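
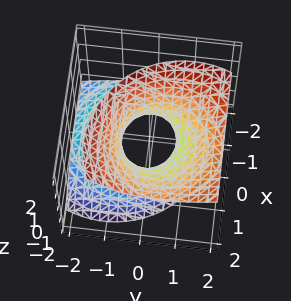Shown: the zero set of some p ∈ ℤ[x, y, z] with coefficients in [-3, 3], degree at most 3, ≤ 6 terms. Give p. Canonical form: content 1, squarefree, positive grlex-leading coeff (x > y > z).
Degree: the shape is more complex than any degree-1 surface, so deg p = 2.
From the axis intercepts and sections: the surface avoids every integer z-axis point in the box.
Putting this together gives p.

3*x^2 - 3*x*z + 3*y^2 - 3*y*z - 3*z^2 - 2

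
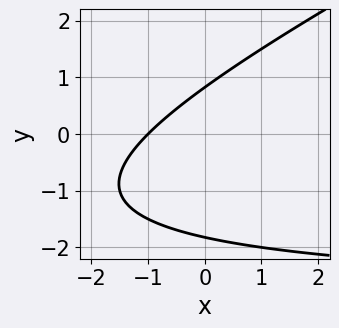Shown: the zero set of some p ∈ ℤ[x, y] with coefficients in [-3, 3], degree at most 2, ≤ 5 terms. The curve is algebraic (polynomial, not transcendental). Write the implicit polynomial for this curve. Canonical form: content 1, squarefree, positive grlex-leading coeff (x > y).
1. Degree: a generic line meets the curve in up to 2 points, so deg p = 2.
2. From the axis intercepts and sections: one x-axis crossing is at x = -1.
3. Fitting integer coefficients to these (and the overall shape) gives p.

x*y - 2*y^2 + 3*x - 2*y + 3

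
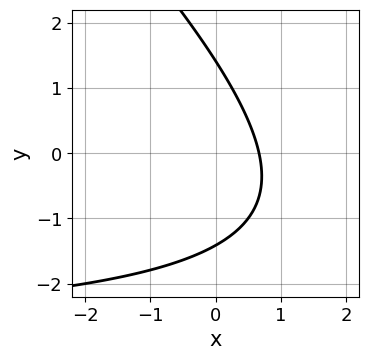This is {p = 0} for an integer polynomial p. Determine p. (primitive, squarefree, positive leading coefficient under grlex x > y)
x*y + y^2 + 3*x - 2

1. Degree: a generic line meets the curve in up to 2 points, so deg p = 2.
2. The integer polynomial consistent with all of this is the stated p.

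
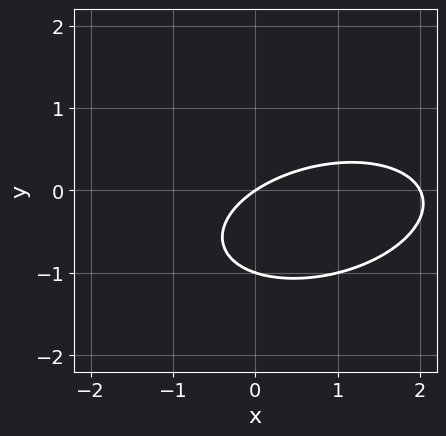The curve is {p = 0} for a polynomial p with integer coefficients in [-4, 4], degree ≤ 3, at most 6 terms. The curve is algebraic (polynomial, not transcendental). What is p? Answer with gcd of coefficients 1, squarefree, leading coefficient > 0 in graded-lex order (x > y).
x^2 - x*y + 3*y^2 - 2*x + 3*y

First, the degree is 2 — no degree-1 curve has this shape.
Next, from the visible intercepts: among the integer gridlines, it crosses the y-axis at y ∈ {-1, 0}; among the integer gridlines, it crosses the x-axis at x ∈ {0, 2}.
Finally, matching integer coefficients to the picture gives p.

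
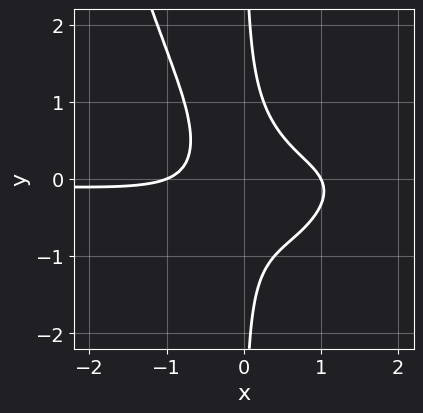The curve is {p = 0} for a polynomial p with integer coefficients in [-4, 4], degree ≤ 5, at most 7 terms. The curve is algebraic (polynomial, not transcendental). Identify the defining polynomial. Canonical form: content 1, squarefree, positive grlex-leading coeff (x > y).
2*x^3*y - 3*x^2*y - 3*x*y^2 - x^2 + 1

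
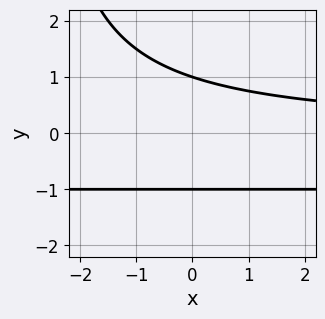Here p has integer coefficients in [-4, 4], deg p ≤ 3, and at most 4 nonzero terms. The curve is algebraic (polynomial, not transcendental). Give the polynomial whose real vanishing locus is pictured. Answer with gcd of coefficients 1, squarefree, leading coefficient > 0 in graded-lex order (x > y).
x*y^2 + x*y + 3*y^2 - 3

(a) The degree is 3 — the shape is more complex than any degree-2 curve.
(b) From the visible intercepts: no x-intercept at any integer in the box; among the integer gridlines, it crosses the y-axis at y ∈ {-1, 1}.
(c) Putting this together gives p.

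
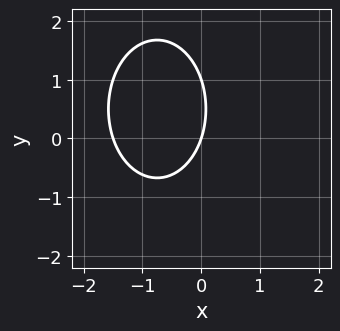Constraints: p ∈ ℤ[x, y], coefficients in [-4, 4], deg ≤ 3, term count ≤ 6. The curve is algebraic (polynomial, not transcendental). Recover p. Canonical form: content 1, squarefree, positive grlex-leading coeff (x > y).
(a) Degree: no degree-1 curve has this shape, so deg p = 2.
(b) Checking where it meets the axes: the y-axis gridline crossings are at y ∈ {0, 1}; it crosses the x-axis at the gridline x = 0.
(c) Putting this together gives p.

2*x^2 + y^2 + 3*x - y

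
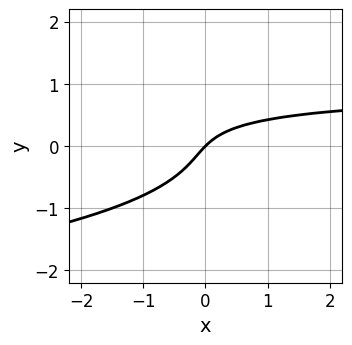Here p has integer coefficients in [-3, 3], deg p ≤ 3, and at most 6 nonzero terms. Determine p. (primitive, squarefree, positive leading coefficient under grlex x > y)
1. The degree is 3 — a generic line meets the curve in up to 3 points.
2. From the axis intercepts and sections: it crosses the x-axis at the gridline x = 0; it meets the y-axis at y = 0 (among the integer gridlines).
3. Together with the visible shape, these determine p as stated.

2*y^3 + x*y - x + y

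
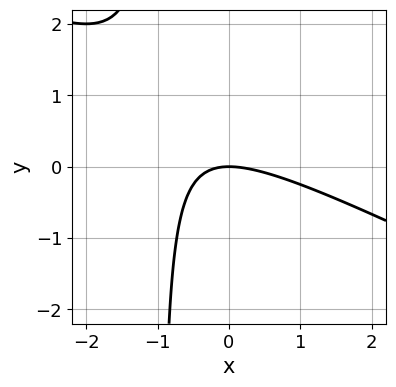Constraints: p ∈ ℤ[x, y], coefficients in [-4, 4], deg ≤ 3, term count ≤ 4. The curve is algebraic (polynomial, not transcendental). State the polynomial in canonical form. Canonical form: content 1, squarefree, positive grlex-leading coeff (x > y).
Degree: no degree-1 curve has this shape, so deg p = 2.
Observable constraints: one x-axis crossing is at x = 0; it meets the y-axis at y = 0 (among the integer gridlines).
Solving for integer coefficients yields p as stated.

x^2 + 2*x*y + 2*y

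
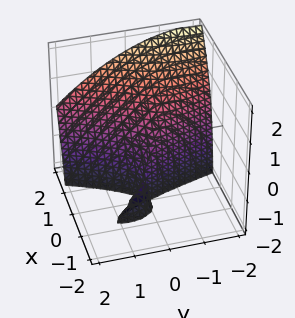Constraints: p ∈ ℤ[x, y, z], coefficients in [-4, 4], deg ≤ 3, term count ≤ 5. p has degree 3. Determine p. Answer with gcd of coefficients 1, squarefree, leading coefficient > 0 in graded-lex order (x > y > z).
First, the picture has 2 separate pieces. They look like related sheets of one shape, so recover p as a whole.
Then, deg p = 3. A generic line meets the surface in up to 3 points.
Then, against the integer gridlines: every point of the z-axis in the box is on the surface; one x-axis crossing is at x = 1.
Finally, together with the visible shape, these determine p as stated.

3*x^3 - 2*x^2*z - 3*x^2 - 2*x*y - y^2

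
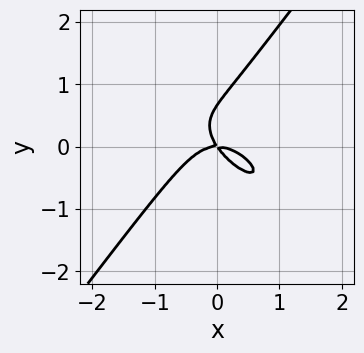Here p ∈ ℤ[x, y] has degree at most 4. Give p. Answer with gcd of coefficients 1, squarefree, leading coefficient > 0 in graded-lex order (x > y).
1. The degree is 3 — the shape is more complex than any degree-2 curve.
2. From the visible intercepts: one x-axis crossing is at x = 0; it meets the y-axis at y = 0 (among the integer gridlines).
3. Matching integer coefficients to the picture gives p.

3*x^3 + 3*x^2*y - 3*y^3 + 3*x*y + 2*y^2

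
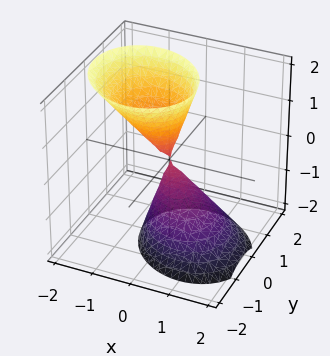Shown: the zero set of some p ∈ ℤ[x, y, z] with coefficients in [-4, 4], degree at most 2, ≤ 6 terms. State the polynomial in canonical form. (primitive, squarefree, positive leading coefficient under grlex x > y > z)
3*x^2 + x*y + 2*x*z + 3*y^2 - z^2

First, I count 2 distinct pieces. Treating them together as one polynomial.
Then, degree: no degree-1 surface has this shape, so deg p = 2.
Next, observable constraints: it meets the z-axis at z = 0 (among the integer gridlines); it crosses the x-axis at the gridline x = 0; it meets the y-axis at y = 0 (among the integer gridlines).
Finally, matching integer coefficients to the picture gives p.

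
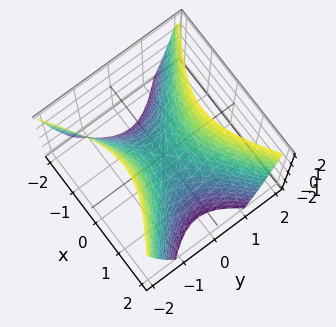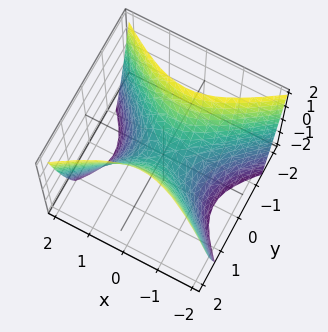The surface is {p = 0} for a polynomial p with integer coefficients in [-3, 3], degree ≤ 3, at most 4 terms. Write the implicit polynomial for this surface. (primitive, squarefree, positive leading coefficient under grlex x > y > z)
2*x^2 - 3*y^2 + 2*z

Degree: a hyperbolic paraboloid; a quadric, so deg p = 2.
Symmetries: it's symmetric under x → −x, forcing even powers of x; mirror symmetry y ↦ −y ⇒ only even powers of y.
From the visible intercepts: it meets the y-axis at y = 0 (among the integer gridlines); it crosses the z-axis at the gridline z = 0.
Together with the visible shape, these determine p as stated.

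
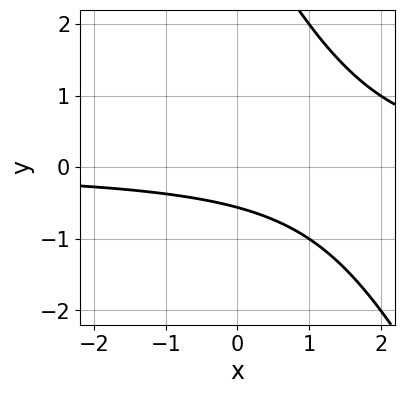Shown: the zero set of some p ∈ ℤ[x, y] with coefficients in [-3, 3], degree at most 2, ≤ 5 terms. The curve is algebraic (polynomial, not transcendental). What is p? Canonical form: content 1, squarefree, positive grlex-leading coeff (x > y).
2*x*y + y^2 - 3*y - 2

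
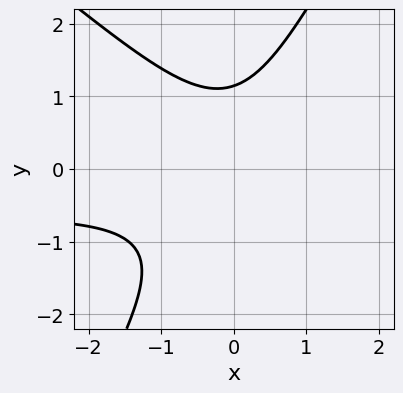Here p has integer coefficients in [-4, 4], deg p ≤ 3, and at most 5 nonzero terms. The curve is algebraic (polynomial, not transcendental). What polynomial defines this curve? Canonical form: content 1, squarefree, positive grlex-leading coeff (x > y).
The degree is 3 — the shape is more complex than any degree-2 curve.
From the visible intercepts: no x-intercept at any integer in the box.
Together with the visible shape, these determine p as stated.

3*x^2*y + 2*x*y^2 - 2*y^3 + 2*x^2 + 3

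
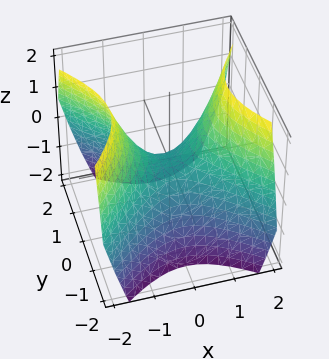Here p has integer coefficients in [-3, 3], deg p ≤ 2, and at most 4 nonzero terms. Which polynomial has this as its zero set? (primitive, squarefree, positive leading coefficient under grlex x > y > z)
x^2 - y^2 - z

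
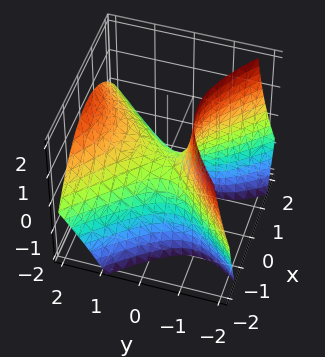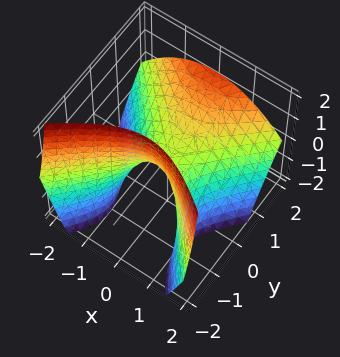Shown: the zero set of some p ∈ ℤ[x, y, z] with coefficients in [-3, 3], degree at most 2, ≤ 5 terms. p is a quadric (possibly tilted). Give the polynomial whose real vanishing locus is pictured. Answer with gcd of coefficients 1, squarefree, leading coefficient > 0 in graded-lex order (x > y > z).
x^2 - y^2 + y*z + z

The degree is 2 — a generic line meets the surface in up to 2 points.
Checking where it meets the axes: it crosses the x-axis at the gridline x = 0; one z-axis crossing is at z = 0; it crosses the y-axis at the gridline y = 0.
Assembling these constraints gives the stated polynomial.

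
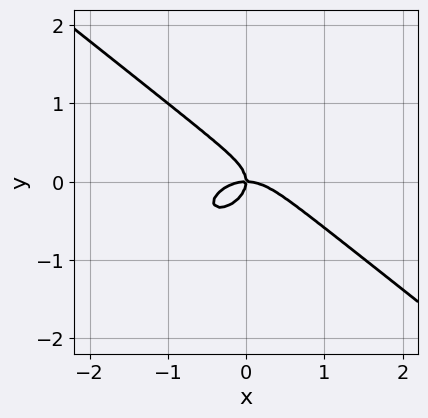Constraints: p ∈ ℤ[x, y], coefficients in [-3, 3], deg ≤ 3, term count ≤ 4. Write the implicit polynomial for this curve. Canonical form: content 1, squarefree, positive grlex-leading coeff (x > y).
x^3 + 2*y^3 + x*y

1. deg p = 3. A generic line meets the curve in up to 3 points.
2. Against the integer gridlines: one x-axis crossing is at x = 0; it crosses the y-axis at the gridline y = 0.
3. Together with the visible shape, these determine p as stated.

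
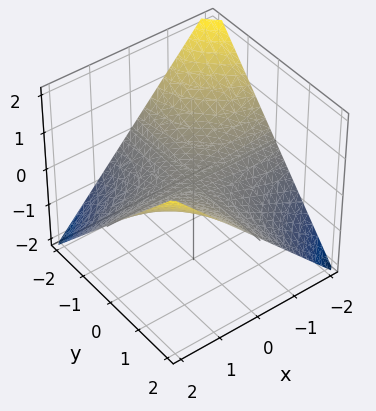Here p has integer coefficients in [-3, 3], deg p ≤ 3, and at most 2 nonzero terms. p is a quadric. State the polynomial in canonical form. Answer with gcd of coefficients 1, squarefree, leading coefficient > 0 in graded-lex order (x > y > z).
1. The degree is 2 — a saddle surface; a quadric.
2. Observable constraints: it meets the z-axis at z = 0 (among the integer gridlines); the visible y-axis segment lies entirely on the surface; the visible x-axis segment lies entirely on the surface.
3. Fitting integer coefficients to these (and the overall shape) gives p.

x*y - 2*z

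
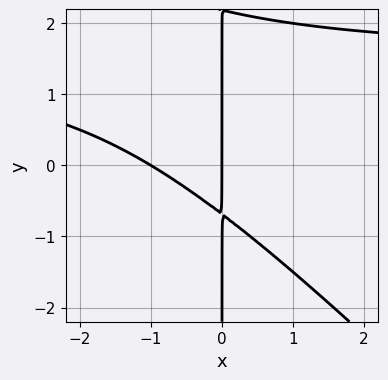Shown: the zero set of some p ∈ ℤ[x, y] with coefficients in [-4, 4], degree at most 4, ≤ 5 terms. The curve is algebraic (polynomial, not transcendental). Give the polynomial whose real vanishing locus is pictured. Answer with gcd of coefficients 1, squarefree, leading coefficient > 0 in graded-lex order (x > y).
deg p = 3. A generic line meets the curve in up to 3 points.
From the axis intercepts and sections: every point of the y-axis in the box is on the curve; among the integer gridlines, it crosses the x-axis at x ∈ {-1, 0}.
The integer polynomial consistent with all of this is the stated p.

2*x^2*y + 2*x*y^2 - 3*x^2 - 3*x*y - 3*x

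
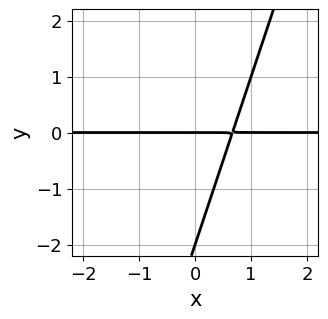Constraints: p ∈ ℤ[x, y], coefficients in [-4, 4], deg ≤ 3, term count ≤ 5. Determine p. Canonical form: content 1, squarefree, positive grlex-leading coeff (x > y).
deg p = 2. A generic line meets the curve in up to 2 points.
Checking where it meets the axes: the visible x-axis segment lies entirely on the curve; the y-axis gridline crossings are at y ∈ {-2, 0}.
These observations pin down the coefficients.

3*x*y - y^2 - 2*y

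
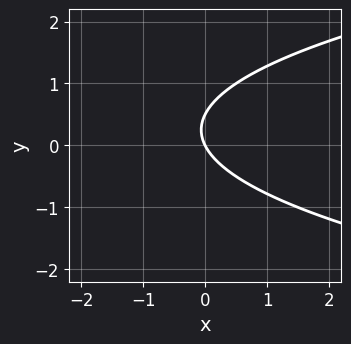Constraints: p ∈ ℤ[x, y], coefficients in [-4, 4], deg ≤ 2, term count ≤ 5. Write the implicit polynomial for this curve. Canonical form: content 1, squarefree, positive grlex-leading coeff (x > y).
First, the degree is 2 — no degree-1 curve has this shape.
Then, against the integer gridlines: it crosses the x-axis at the gridline x = 0; it crosses the y-axis at the gridline y = 0.
Finally, these observations pin down the coefficients.

2*y^2 - 2*x - y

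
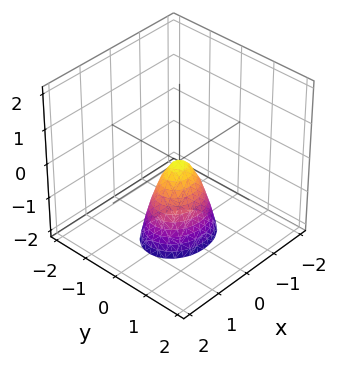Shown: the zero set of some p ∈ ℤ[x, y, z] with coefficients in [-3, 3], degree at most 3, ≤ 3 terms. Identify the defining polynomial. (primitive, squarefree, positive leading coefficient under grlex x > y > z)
deg p = 2.
Symmetries: it's symmetric under x → −x, forcing even powers of x; mirror symmetry y ↦ −y ⇒ only even powers of y.
Checking where it meets the axes: it crosses the x-axis at the gridline x = 0; it crosses the z-axis at the gridline z = 0.
Putting this together gives p.

2*x^2 + 3*y^2 + z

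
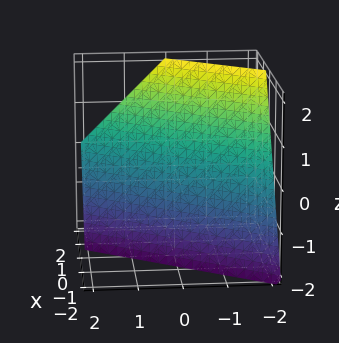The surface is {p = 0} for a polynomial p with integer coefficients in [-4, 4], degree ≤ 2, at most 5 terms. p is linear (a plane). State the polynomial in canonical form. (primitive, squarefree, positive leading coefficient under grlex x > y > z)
3*x - 2*y - 2*z - 2

1. The degree is 1 — every cross-section is a straight line — this is a plane.
2. Against the integer gridlines: one z-axis crossing is at z = -1; it meets the y-axis at y = -1 (among the integer gridlines).
3. Together with the visible shape, these determine p as stated.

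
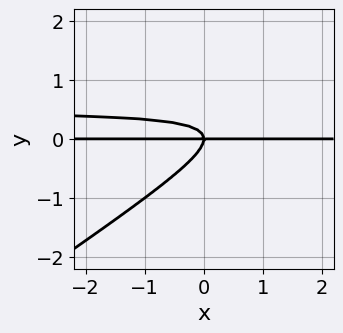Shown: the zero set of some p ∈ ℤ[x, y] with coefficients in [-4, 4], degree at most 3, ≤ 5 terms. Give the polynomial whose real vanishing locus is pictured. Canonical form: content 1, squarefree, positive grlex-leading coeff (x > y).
(a) The degree is 3 — the shape is more complex than any degree-2 curve.
(b) Observable constraints: it meets the y-axis at y = 0 (among the integer gridlines); every point of the x-axis in the box is on the curve.
(c) The integer polynomial consistent with all of this is the stated p.

2*x*y^2 - 3*y^3 - x*y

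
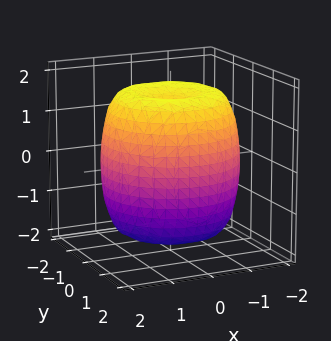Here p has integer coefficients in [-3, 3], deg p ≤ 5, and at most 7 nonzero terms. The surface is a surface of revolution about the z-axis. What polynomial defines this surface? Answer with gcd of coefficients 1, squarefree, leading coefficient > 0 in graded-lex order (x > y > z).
x^4 + 2*x^2*y^2 + y^4 - 2*x^2 - 2*y^2 + z^2 - 2

(a) Degree: a generic line meets the surface in up to 4 points, so deg p = 4.
(b) Symmetry: the z-axis is an axis of rotation, so x and y enter only as x² + y².
(c) From the visible intercepts: a circular section at z = 1 has radius between 1 and 2.
(d) These observations pin down the coefficients.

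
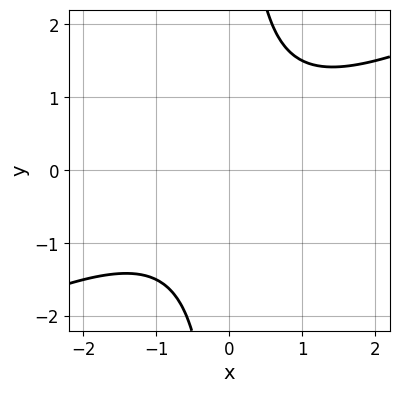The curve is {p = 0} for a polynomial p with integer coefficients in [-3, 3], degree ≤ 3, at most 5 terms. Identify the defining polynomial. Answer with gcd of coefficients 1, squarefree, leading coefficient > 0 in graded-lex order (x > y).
x^2 - 2*x*y + 2

Degree: the shape is more complex than any degree-1 curve, so deg p = 2.
Observable constraints: it misses every integer gridline on the y-axis; no x-intercept at any integer in the box.
Fitting integer coefficients to these (and the overall shape) gives p.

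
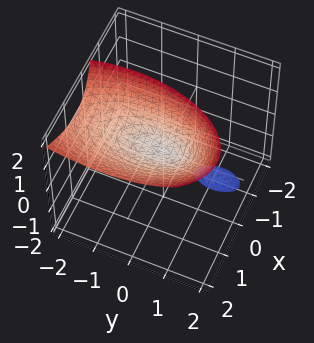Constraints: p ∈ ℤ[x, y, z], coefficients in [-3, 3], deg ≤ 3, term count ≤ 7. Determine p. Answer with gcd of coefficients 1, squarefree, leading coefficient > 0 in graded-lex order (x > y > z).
3*x^2 - 3*x*z + y^2 + y*z - 2*z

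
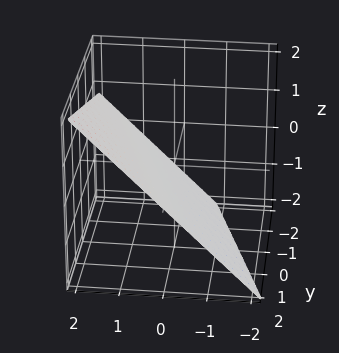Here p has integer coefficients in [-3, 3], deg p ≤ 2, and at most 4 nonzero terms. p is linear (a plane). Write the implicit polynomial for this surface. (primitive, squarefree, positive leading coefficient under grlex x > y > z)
3*x + y - 3*z - 2

1. deg p = 1. Every cross-section is a straight line — this is a plane.
2. From the visible intercepts: it crosses the y-axis at the gridline y = 2.
3. The integer polynomial consistent with all of this is the stated p.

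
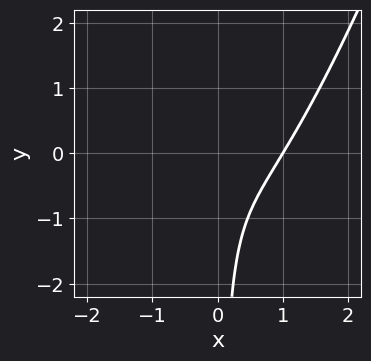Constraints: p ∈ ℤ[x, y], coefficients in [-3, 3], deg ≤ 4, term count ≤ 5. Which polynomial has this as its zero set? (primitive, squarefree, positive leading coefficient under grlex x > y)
(a) The degree is 3 — a generic line meets the curve in up to 3 points.
(b) Checking where it meets the axes: the curve avoids every integer y-axis point in the box; it meets the x-axis at x = 1 (among the integer gridlines).
(c) Matching integer coefficients to the picture gives p.

3*x^3 - x^2*y - 2*x^2 - 2*x*y - 1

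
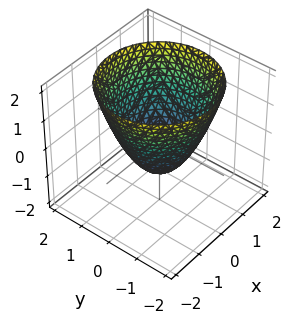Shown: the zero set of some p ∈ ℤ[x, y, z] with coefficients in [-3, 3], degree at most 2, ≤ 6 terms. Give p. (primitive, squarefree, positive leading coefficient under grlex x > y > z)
x^2 + y^2 - z - 1

Degree: no degree-1 surface has this shape, so deg p = 2.
Symmetry: the surface is invariant under rotation about z: p = q(x² + y², z).
From the visible intercepts: the x-axis gridline crossings are at x ∈ {-1, 1}; a circular section at z = 2 has radius between 1 and 2; it crosses the z-axis at the gridline z = -1; the y-axis gridline crossings are at y ∈ {-1, 1}.
Solving for integer coefficients yields p as stated.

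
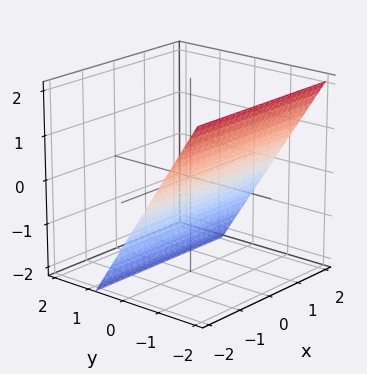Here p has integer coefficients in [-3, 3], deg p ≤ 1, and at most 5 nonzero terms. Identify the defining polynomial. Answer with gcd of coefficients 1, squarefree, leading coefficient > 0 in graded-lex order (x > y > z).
3*y + 2*z + 2

(a) The degree is 1 — the surface is flat (a plane).
(b) From the visible intercepts: it meets the z-axis at z = -1 (among the integer gridlines); no x-intercept at any integer in the box.
(c) Putting this together gives p.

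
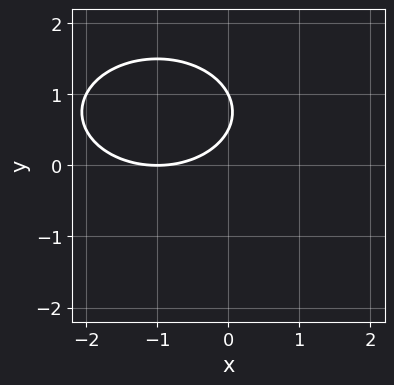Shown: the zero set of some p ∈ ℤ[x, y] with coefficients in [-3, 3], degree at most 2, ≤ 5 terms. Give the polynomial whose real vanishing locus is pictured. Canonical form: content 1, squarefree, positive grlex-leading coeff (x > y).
x^2 + 2*y^2 + 2*x - 3*y + 1

deg p = 2. A generic line meets the curve in up to 2 points.
From the visible intercepts: one x-axis crossing is at x = -1; one y-axis crossing is at y = 1.
Matching integer coefficients to the picture gives p.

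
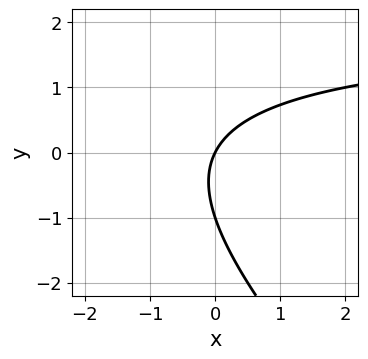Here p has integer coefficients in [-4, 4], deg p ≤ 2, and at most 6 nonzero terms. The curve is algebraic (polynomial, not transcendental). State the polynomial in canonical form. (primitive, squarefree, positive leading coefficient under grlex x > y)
1. deg p = 2.
2. Observable constraints: the y-axis gridline crossings are at y ∈ {-1, 0}; it meets the x-axis at x = 0 (among the integer gridlines).
3. Solving for integer coefficients yields p as stated.

x*y + y^2 - 2*x + y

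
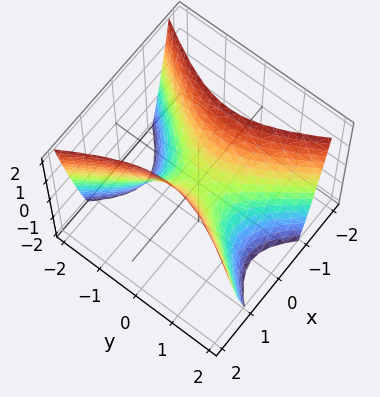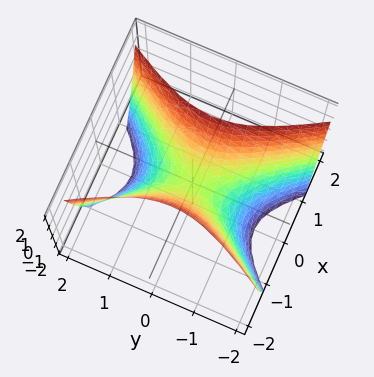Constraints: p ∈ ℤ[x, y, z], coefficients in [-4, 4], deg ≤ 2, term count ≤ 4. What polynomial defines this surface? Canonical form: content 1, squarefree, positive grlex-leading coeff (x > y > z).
2*x^2 - y^2 - z

First, the degree is 2 — a hyperbolic paraboloid; a quadric.
Then, symmetries: the y ↦ −y reflection is a symmetry, so y appears only in even powers; mirror symmetry x ↦ −x ⇒ only even powers of x.
Next, reading off the gridlines: one z-axis crossing is at z = 0; it crosses the x-axis at the gridline x = 0; it meets the y-axis at y = 0 (among the integer gridlines).
Finally, together with the visible shape, these determine p as stated.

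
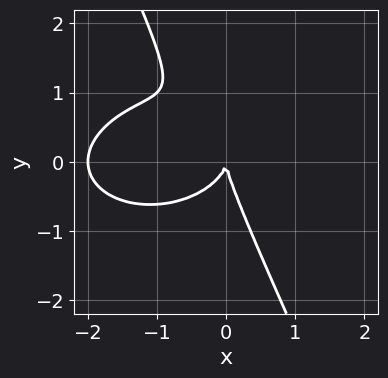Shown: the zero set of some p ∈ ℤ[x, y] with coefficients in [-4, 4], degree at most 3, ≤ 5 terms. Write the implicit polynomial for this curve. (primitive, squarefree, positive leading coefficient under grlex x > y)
x^3 + 2*x*y^2 + y^3 + 2*x^2

1. deg p = 3. No degree-2 curve has this shape.
2. Checking where it meets the axes: among the integer gridlines, it crosses the x-axis at x ∈ {-2, 0}; it crosses the y-axis at the gridline y = 0.
3. Solving for integer coefficients yields p as stated.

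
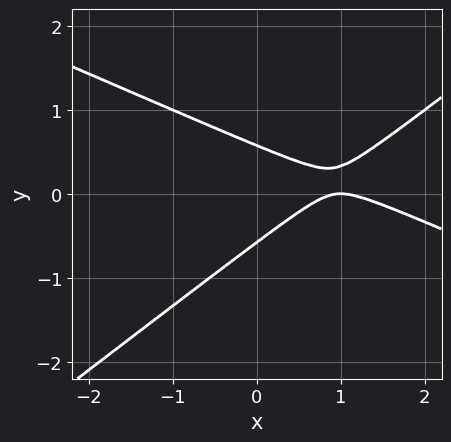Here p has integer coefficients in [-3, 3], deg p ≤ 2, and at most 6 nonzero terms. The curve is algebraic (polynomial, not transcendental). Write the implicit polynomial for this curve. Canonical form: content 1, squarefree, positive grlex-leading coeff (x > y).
Degree: a generic line meets the curve in up to 2 points, so deg p = 2.
Checking where it meets the axes: it meets the x-axis at x = 1 (among the integer gridlines).
These observations pin down the coefficients.

x^2 + x*y - 3*y^2 - 2*x + 1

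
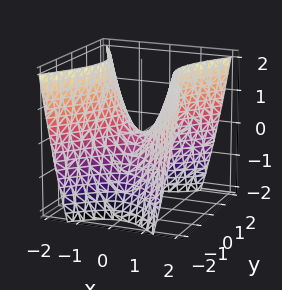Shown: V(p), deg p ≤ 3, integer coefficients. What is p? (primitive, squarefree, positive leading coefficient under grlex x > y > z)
3*x^2 - 2*y^2 - 2*z

(a) The degree is 2 — a hyperbolic paraboloid; a quadric.
(b) Symmetries: mirror symmetry x ↦ −x ⇒ only even powers of x; the y ↦ −y reflection is a symmetry, so y appears only in even powers.
(c) Against the integer gridlines: one x-axis crossing is at x = 0; it meets the z-axis at z = 0 (among the integer gridlines).
(d) Matching integer coefficients to the picture gives p.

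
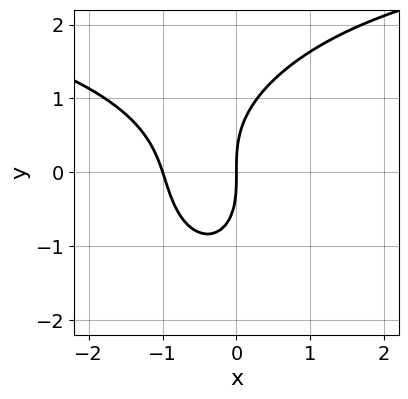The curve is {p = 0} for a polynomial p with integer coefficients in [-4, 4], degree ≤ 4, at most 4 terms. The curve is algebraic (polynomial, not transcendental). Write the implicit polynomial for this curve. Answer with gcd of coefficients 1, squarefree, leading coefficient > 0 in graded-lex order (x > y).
(a) deg p = 3.
(b) From the axis intercepts and sections: among the integer gridlines, it crosses the x-axis at x ∈ {-1, 0}; one y-axis crossing is at y = 0.
(c) Matching integer coefficients to the picture gives p.

x^2*y + y^3 - 3*x^2 - 3*x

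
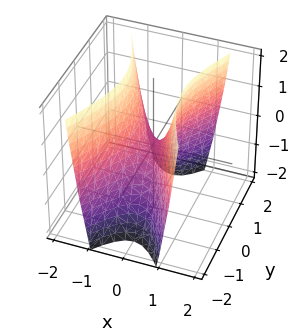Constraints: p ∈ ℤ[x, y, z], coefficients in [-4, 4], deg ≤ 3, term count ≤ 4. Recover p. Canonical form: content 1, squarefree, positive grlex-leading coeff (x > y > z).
3*x^2 - y^2 - z

deg p = 2.
Symmetries: the y ↦ −y reflection is a symmetry, so y appears only in even powers; it's symmetric under x → −x, forcing even powers of x.
Reading off the gridlines: one x-axis crossing is at x = 0; it meets the y-axis at y = 0 (among the integer gridlines); it meets the z-axis at z = 0 (among the integer gridlines).
The integer polynomial consistent with all of this is the stated p.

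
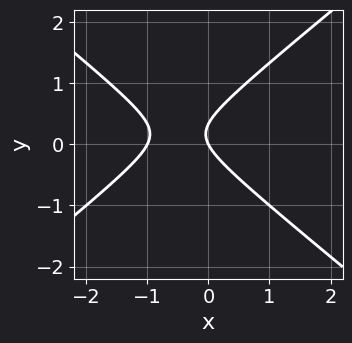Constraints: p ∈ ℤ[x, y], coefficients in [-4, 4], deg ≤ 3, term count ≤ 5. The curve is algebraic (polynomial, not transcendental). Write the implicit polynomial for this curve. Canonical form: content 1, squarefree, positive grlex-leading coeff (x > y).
First, degree: a generic line meets the curve in up to 2 points, so deg p = 2.
Next, observable constraints: it meets the y-axis at y = 0 (among the integer gridlines); among the integer gridlines, it crosses the x-axis at x ∈ {-1, 0}.
Finally, matching integer coefficients to the picture gives p.

2*x^2 - 3*y^2 + 2*x + y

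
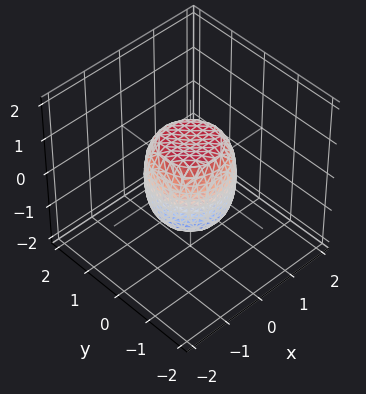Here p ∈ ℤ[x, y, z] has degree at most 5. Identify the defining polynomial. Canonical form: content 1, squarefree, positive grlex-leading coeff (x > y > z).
(a) deg p = 4. No degree-3 surface has this shape.
(b) Symmetries: rotational symmetry about the z-axis ⇒ p depends on x, y only through x² + y².
(c) Observable constraints: a circular section at z = -1 has radius between 0 and 1; the x-axis gridline crossings are at x ∈ {-1, 1}; among the integer gridlines, it crosses the z-axis at z ∈ {-1, 1}.
(d) Matching integer coefficients to the picture gives p. Check: (0, -1, 0) on the y-axis lies on the surface, and p(0, -1, 0) = 0. ✓

2*x^4 + 4*x^2*y^2 + 2*y^4 - x^2 - y^2 + z^2 - 1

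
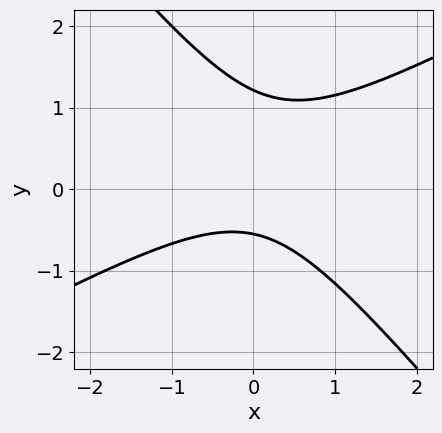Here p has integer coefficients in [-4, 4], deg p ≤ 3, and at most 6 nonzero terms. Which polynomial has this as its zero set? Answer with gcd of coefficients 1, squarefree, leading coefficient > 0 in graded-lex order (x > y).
1. deg p = 2. No degree-1 curve has this shape.
2. Reading off the gridlines: no x-intercept at any integer in the box.
3. Putting this together gives p.

2*x^2 - 2*x*y - 3*y^2 + 2*y + 2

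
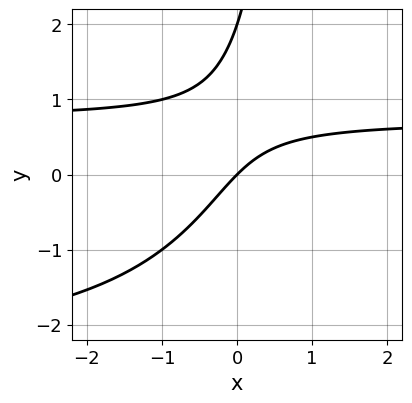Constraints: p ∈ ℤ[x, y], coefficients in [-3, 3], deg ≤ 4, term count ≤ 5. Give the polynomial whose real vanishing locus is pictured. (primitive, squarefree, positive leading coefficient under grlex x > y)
x*y^2 + 2*x*y - y^2 - 2*x + 2*y

First, deg p = 3.
Then, against the integer gridlines: one x-axis crossing is at x = 0; the y-axis gridline crossings are at y ∈ {0, 2}.
Finally, the integer polynomial consistent with all of this is the stated p.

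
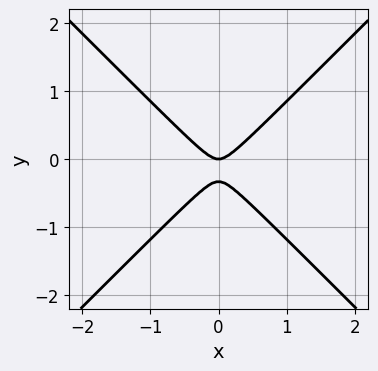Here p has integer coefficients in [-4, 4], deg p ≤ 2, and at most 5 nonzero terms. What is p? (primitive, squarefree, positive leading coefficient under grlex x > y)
3*x^2 - 3*y^2 - y

First, deg p = 2. A generic line meets the curve in up to 2 points.
Next, symmetries: the x ↦ −x reflection is a symmetry, so x appears only in even powers.
Next, reading off the gridlines: it meets the x-axis at x = 0 (among the integer gridlines); one y-axis crossing is at y = 0.
Finally, matching integer coefficients to the picture gives p.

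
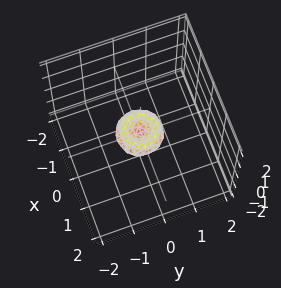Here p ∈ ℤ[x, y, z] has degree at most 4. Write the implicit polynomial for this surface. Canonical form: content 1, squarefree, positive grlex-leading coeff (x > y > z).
2*x^4 + 4*x^2*y^2 + 2*y^4 - x^2 - y^2 + 2*z^2

(a) deg p = 4. The shape is more complex than any degree-3 surface.
(b) Symmetry: every cross-section ⟂ z is a circle, so x, y appear only via x² + y².
(c) Observable constraints: a circular section at z = 0 has radius between 0 and 1; one x-axis crossing is at x = 0.
(d) Putting this together gives p.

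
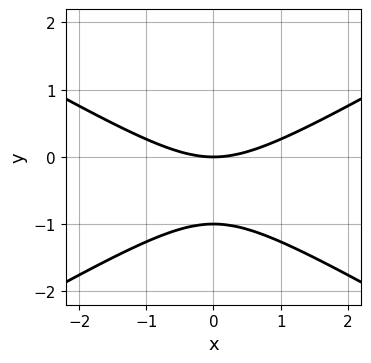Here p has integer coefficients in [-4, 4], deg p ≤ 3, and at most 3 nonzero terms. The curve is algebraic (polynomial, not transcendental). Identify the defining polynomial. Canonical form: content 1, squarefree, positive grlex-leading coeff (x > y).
First, the degree is 2 — a generic line meets the curve in up to 2 points.
Next, symmetries: the x ↦ −x reflection is a symmetry, so x appears only in even powers.
Next, against the integer gridlines: it meets the x-axis at x = 0 (among the integer gridlines); the y-axis gridline crossings are at y ∈ {-1, 0}.
Finally, fitting integer coefficients to these (and the overall shape) gives p.

x^2 - 3*y^2 - 3*y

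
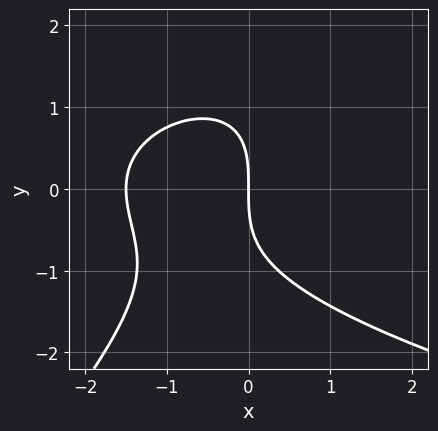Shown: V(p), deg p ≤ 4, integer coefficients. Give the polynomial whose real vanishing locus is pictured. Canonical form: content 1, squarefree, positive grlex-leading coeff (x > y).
x*y^2 - y^3 - 2*x^2 - 3*x

(a) deg p = 3. A generic line meets the curve in up to 3 points.
(b) Observable constraints: it crosses the x-axis at the gridline x = 0; it crosses the y-axis at the gridline y = 0.
(c) Solving for integer coefficients yields p as stated.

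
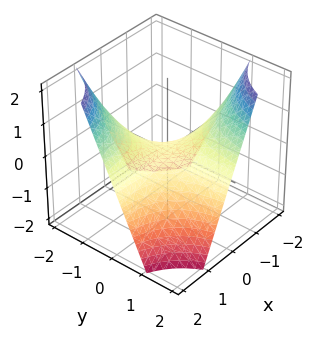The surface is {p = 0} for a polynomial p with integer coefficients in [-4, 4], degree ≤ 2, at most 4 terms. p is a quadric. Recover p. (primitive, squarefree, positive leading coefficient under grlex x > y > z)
x*y + z

1. The degree is 2 — a saddle surface; a quadric.
2. From the axis intercepts and sections: it meets the z-axis at z = 0 (among the integer gridlines); every point of the y-axis in the box is on the surface.
3. Putting this together gives p.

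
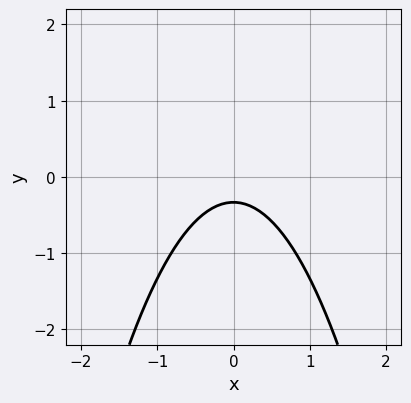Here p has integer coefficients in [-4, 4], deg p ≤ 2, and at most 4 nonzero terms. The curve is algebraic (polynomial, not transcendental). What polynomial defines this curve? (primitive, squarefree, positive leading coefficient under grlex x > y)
3*x^2 + 3*y + 1

deg p = 2. The shape is more complex than any degree-1 curve.
Symmetries: mirror symmetry x ↦ −x ⇒ only even powers of x.
Checking where it meets the axes: the curve avoids every integer x-axis point in the box.
Matching integer coefficients to the picture gives p.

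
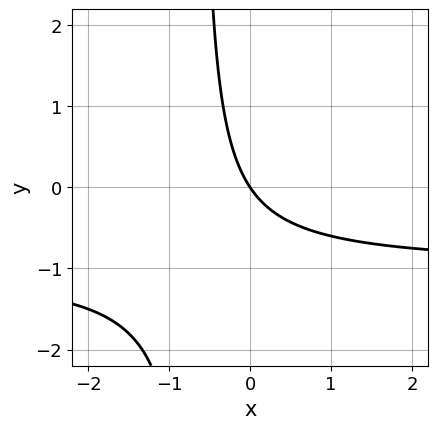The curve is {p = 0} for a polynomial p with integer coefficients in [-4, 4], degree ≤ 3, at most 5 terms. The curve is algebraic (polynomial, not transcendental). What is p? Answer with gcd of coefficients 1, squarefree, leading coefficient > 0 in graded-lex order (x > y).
(a) The degree is 2 — the shape is more complex than any degree-1 curve.
(b) Against the integer gridlines: it meets the y-axis at y = 0 (among the integer gridlines); one x-axis crossing is at x = 0.
(c) Matching integer coefficients to the picture gives p.

3*x*y + 3*x + 2*y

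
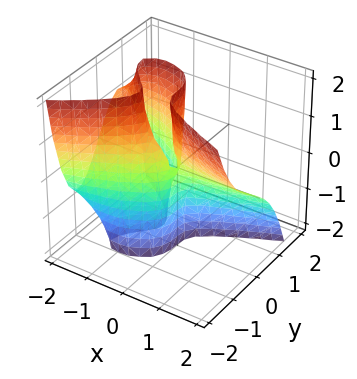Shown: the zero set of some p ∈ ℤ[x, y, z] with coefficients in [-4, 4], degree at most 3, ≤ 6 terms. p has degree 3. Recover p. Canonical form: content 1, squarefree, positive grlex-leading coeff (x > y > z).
Degree: no degree-2 surface has this shape, so deg p = 3.
Against the integer gridlines: every point of the x-axis in the box is on the surface; one y-axis crossing is at y = 0; every point of the z-axis in the box is on the surface.
Matching integer coefficients to the picture gives p.

x^2*z + 2*y^3 + 2*x*y + x*z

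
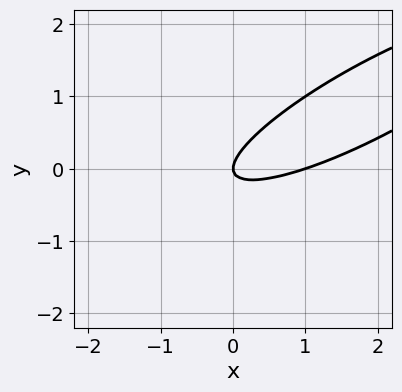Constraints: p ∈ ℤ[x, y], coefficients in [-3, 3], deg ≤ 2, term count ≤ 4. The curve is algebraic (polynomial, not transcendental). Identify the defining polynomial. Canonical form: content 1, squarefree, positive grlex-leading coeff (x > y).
The degree is 2 — a generic line meets the curve in up to 2 points.
Against the integer gridlines: among the integer gridlines, it crosses the x-axis at x ∈ {0, 1}; it meets the y-axis at y = 0 (among the integer gridlines).
Assembling these constraints gives the stated polynomial.

x^2 - 3*x*y + 3*y^2 - x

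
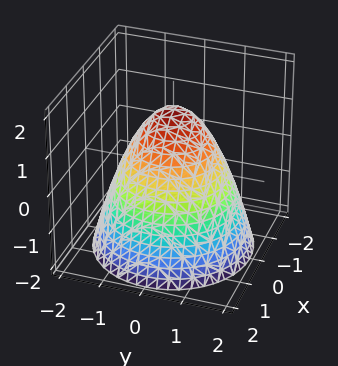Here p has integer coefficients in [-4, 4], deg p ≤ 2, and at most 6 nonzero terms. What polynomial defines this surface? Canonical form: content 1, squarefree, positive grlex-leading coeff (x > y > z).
1. The degree is 2 — a generic line meets the surface in up to 2 points.
2. By symmetry, every cross-section ⟂ z is a circle, so x, y appear only via x² + y².
3. From the axis intercepts and sections: a circular section at z = -1 has radius between 1 and 2.
4. Fitting integer coefficients to these (and the overall shape) gives p.

2*x^2 + 2*y^2 + 2*z - 3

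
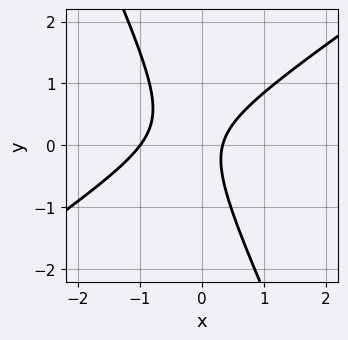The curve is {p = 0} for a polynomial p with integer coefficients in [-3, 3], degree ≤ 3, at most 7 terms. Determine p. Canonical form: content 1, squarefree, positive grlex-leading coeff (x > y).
The degree is 2 — no degree-1 curve has this shape.
Against the integer gridlines: it crosses the x-axis at the gridline x = -1; the curve avoids every integer y-axis point in the box.
These observations pin down the coefficients.

3*x^2 - 3*x*y - 2*y^2 + 2*x - 1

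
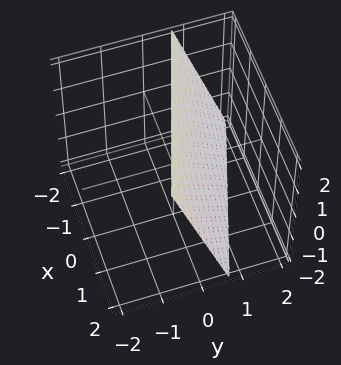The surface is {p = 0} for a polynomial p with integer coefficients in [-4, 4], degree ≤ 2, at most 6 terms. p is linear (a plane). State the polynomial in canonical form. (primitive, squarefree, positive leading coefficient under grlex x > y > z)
(a) Degree: the surface is flat (a plane), so deg p = 1.
(b) From the visible intercepts: it meets the x-axis at x = 2 (among the integer gridlines); it crosses the z-axis at the gridline z = 2.
(c) Assembling these constraints gives the stated polynomial.

x + 3*y + z - 2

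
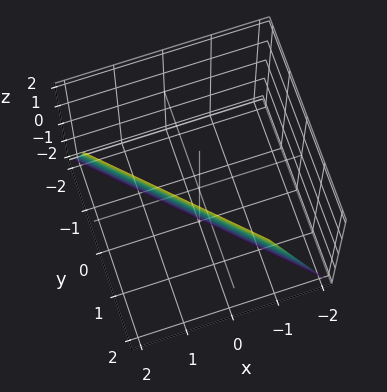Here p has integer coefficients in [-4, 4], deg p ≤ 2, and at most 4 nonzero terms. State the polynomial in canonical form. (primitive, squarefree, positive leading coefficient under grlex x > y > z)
1. deg p = 1. Every cross-section is a straight line — this is a plane.
2. Reading off the gridlines: it crosses the z-axis at the gridline z = -2.
3. These observations pin down the coefficients.

3*x + 3*y - z - 2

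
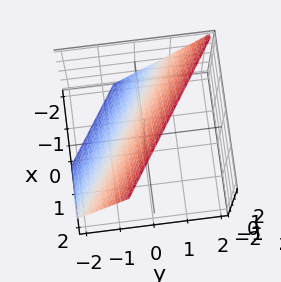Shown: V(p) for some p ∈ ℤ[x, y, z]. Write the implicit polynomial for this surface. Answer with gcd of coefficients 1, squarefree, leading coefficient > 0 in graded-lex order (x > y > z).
2*x + 3*y - 2*z + 2

1. deg p = 1. Every cross-section is a straight line — this is a plane.
2. Observable constraints: it meets the x-axis at x = -1 (among the integer gridlines); it crosses the z-axis at the gridline z = 1.
3. The integer polynomial consistent with all of this is the stated p.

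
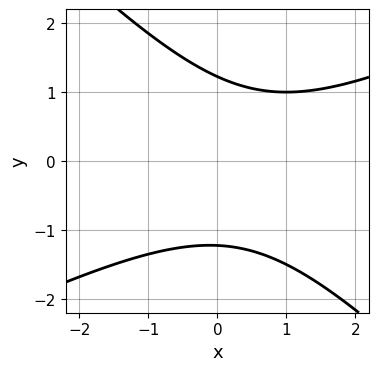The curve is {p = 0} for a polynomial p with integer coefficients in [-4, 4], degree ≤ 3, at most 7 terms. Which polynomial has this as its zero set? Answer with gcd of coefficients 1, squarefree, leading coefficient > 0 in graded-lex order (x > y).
First, the degree is 2 — the shape is more complex than any degree-1 curve.
Then, against the integer gridlines: the curve avoids every integer x-axis point in the box.
Finally, solving for integer coefficients yields p as stated.

x^2 - x*y - 2*y^2 - x + 3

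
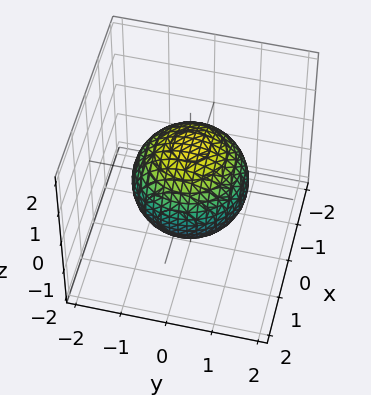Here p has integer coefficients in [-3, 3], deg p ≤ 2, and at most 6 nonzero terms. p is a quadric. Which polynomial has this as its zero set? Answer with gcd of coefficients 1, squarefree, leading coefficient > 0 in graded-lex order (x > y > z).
(a) Degree: a closed, bounded, convex surface; a quadric, so deg p = 2.
(b) Symmetries: rotational symmetry about the z-axis ⇒ p depends on x, y only through x² + y²; it's symmetric under z → −z, forcing even powers of z.
(c) From the axis intercepts and sections: a circular section at z = -1 has radius between 0 and 1.
(d) Matching integer coefficients to the picture gives p.

2*x^2 + 2*y^2 + 2*z^2 - 3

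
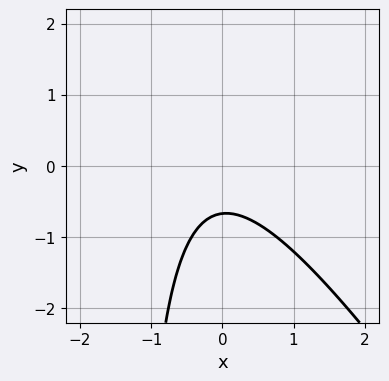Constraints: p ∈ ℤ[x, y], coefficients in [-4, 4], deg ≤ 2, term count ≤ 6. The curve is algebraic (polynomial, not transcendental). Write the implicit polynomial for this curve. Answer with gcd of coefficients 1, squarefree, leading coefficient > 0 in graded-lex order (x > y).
1. The degree is 2 — the shape is more complex than any degree-1 curve.
2. From the visible intercepts: the curve avoids every integer x-axis point in the box.
3. Together with the visible shape, these determine p as stated.

3*x^2 + 2*x*y + x + 3*y + 2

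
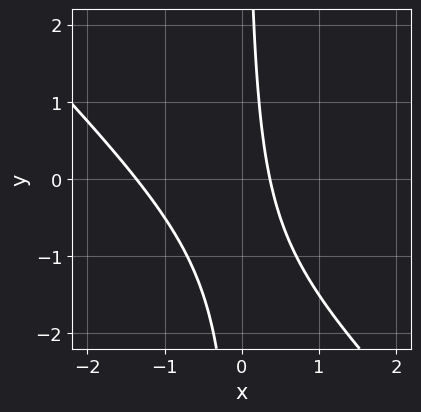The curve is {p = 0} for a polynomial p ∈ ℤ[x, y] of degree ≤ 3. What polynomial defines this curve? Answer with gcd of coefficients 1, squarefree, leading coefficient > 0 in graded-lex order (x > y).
2*x^2 + 2*x*y + 2*x - 1

First, deg p = 2. No degree-1 curve has this shape.
Next, observable constraints: no y-intercept at any integer in the box.
Finally, putting this together gives p.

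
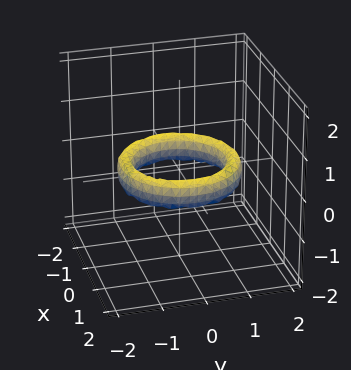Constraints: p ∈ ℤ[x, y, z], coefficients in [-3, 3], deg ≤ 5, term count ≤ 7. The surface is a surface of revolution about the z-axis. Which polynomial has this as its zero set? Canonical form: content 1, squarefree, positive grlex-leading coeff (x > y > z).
x^4 + 2*x^2*y^2 + y^4 - 3*x^2 - 3*y^2 + 2*z^2 + 2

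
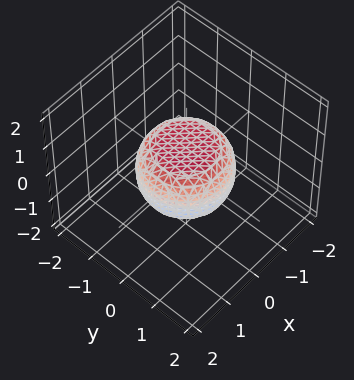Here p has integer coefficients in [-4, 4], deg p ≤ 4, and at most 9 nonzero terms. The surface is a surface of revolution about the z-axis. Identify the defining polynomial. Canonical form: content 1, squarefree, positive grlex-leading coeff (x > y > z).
(a) The degree is 4 — no degree-3 surface has this shape.
(b) Symmetries: the z-axis is an axis of rotation, so x and y enter only as x² + y².
(c) Against the integer gridlines: a circular section at z = 0 has radius between 1 and 2.
(d) Together with the visible shape, these determine p as stated.

2*x^4 + 4*x^2*y^2 + 2*y^4 - x^2 - y^2 + 3*z^2 - 2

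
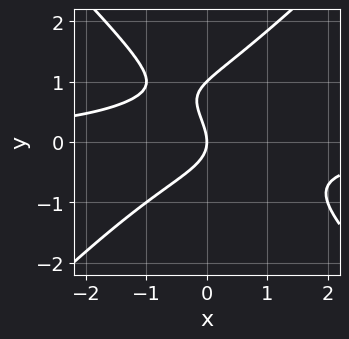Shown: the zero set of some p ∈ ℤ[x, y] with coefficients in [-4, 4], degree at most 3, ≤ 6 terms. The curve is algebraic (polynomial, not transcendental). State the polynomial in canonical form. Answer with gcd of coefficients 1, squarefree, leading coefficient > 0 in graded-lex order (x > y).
x^2*y - y^3 + y^2 + x

First, the degree is 3 — the shape is more complex than any degree-2 curve.
Then, against the integer gridlines: it meets the x-axis at x = 0 (among the integer gridlines); the y-axis gridline crossings are at y ∈ {0, 1}.
Finally, these observations pin down the coefficients.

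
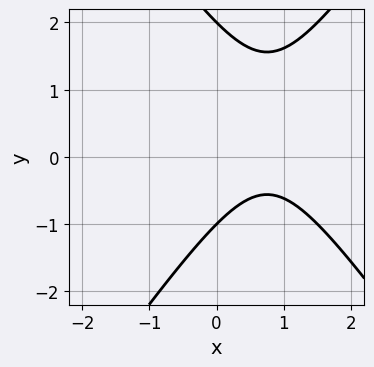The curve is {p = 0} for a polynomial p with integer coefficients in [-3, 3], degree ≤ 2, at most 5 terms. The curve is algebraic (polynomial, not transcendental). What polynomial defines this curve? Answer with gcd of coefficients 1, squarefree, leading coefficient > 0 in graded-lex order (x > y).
2*x^2 - y^2 - 3*x + y + 2

deg p = 2. A generic line meets the curve in up to 2 points.
From the visible intercepts: it misses every integer gridline on the x-axis; the y-axis gridline crossings are at y ∈ {-1, 2}.
Together with the visible shape, these determine p as stated.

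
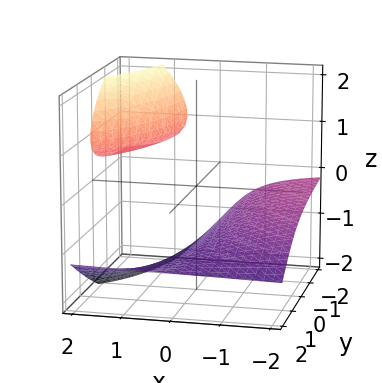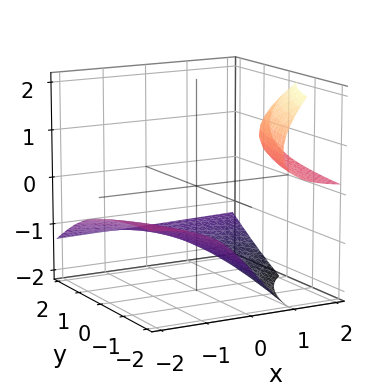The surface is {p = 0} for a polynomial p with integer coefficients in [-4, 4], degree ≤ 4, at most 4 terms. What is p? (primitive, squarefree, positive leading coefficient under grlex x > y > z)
x*y*z + z^3 - 2*x*z + 2

(a) I count 2 distinct pieces. Treating them together as one polynomial.
(b) deg p = 3. No degree-2 surface has this shape.
(c) Observable constraints: it misses every integer gridline on the y-axis; it misses every integer gridline on the x-axis.
(d) Putting this together gives p.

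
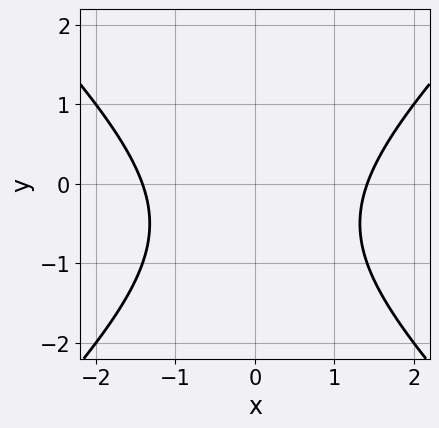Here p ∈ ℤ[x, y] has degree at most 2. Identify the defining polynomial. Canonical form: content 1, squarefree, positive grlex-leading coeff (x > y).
x^2 - y^2 - y - 2

1. deg p = 2.
2. Symmetries: it's symmetric under x → −x, forcing even powers of x.
3. Reading off the gridlines: the curve avoids every integer y-axis point in the box.
4. Fitting integer coefficients to these (and the overall shape) gives p.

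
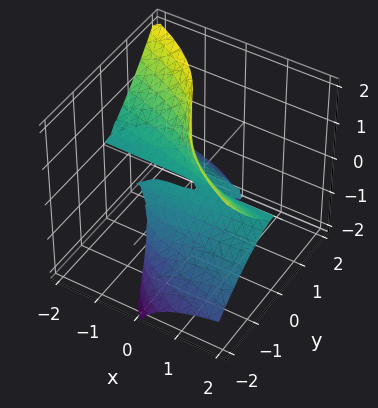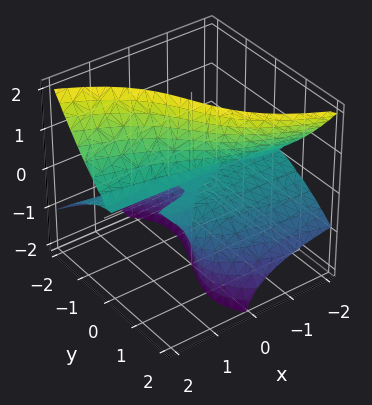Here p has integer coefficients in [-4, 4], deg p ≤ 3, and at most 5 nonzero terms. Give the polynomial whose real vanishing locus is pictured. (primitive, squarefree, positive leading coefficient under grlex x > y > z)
(a) The degree is 3 — the shape is more complex than any degree-2 surface.
(b) From the visible intercepts: every point of the x-axis in the box is on the surface; every point of the z-axis in the box is on the surface; it crosses the y-axis at the gridline y = 0.
(c) Matching integer coefficients to the picture gives p.

2*x*z^2 + y^3 + 2*y*z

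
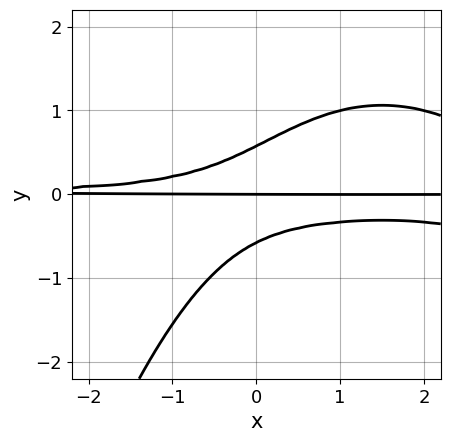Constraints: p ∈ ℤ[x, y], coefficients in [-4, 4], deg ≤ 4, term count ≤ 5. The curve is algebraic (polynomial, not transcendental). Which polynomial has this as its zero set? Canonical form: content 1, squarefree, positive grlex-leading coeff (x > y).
(a) The degree is 4 — the shape is more complex than any degree-3 curve.
(b) Against the integer gridlines: every point of the x-axis in the box is on the curve; one y-axis crossing is at y = 0.
(c) These observations pin down the coefficients.

x^2*y^2 - 3*x*y^2 + 3*y^3 - y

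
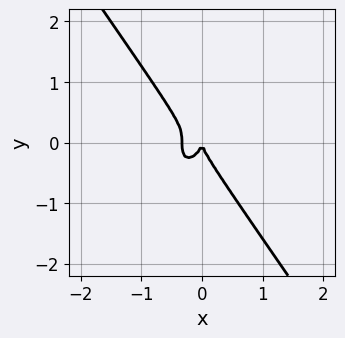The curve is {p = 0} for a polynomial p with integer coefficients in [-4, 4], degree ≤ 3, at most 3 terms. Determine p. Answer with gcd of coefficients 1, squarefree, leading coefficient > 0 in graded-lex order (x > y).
1. Degree: a generic line meets the curve in up to 3 points, so deg p = 3.
2. Against the integer gridlines: one x-axis crossing is at x = 0; it meets the y-axis at y = 0 (among the integer gridlines).
3. The integer polynomial consistent with all of this is the stated p.

3*x^3 + y^3 + x^2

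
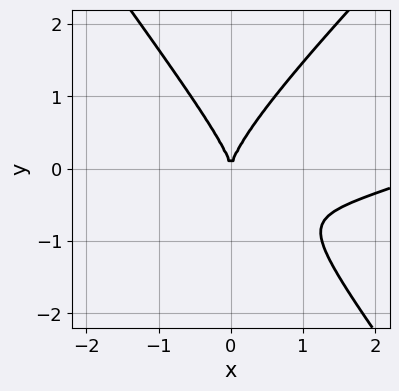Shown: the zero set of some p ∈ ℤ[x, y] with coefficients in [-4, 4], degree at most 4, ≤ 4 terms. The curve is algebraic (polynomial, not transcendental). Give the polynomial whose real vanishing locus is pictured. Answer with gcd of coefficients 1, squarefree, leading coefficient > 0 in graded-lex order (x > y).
x^3 - 3*x^2*y + 2*y^3 - 3*x^2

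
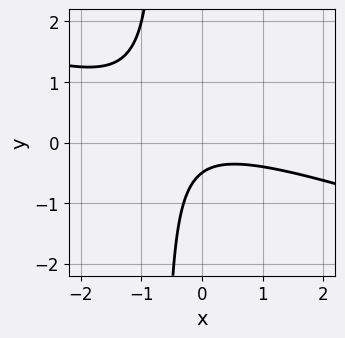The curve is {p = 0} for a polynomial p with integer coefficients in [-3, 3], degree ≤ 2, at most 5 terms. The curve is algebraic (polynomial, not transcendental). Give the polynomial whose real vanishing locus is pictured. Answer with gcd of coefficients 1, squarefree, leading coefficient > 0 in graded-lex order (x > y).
x^2 + 3*x*y + 2*y + 1

1. deg p = 2. A generic line meets the curve in up to 2 points.
2. Reading off the gridlines: it misses every integer gridline on the x-axis.
3. Assembling these constraints gives the stated polynomial.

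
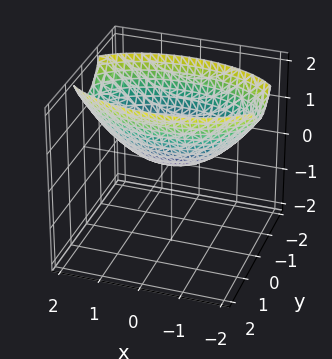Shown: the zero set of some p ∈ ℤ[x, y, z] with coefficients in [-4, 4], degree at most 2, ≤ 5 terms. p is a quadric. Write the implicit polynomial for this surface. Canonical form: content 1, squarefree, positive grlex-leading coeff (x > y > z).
x^2 + 3*y^2 - 3*z

The degree is 2 — a paraboloid; a quadric.
Symmetries: the y ↦ −y reflection is a symmetry, so y appears only in even powers; it's symmetric under x → −x, forcing even powers of x.
Against the integer gridlines: it meets the x-axis at x = 0 (among the integer gridlines); one y-axis crossing is at y = 0; it meets the z-axis at z = 0 (among the integer gridlines).
Together with the visible shape, these determine p as stated.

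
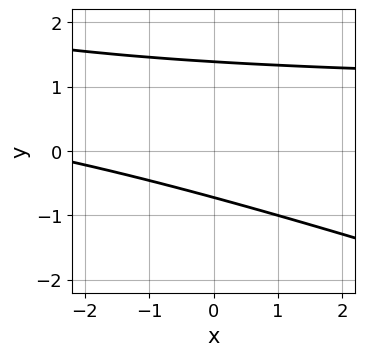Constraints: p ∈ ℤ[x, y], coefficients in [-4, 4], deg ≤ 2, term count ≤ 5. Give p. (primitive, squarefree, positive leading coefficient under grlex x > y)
First, the degree is 2 — no degree-1 curve has this shape.
Then, from the visible intercepts: no x-intercept at any integer in the box.
Finally, solving for integer coefficients yields p as stated.

x*y + 3*y^2 - x - 2*y - 3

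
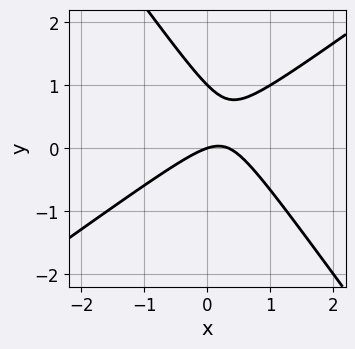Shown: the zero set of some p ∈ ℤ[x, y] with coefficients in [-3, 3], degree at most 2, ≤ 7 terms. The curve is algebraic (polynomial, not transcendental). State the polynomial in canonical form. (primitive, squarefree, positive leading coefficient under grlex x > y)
First, degree: a generic line meets the curve in up to 2 points, so deg p = 2.
Next, observable constraints: it crosses the x-axis at the gridline x = 0; the y-axis gridline crossings are at y ∈ {0, 1}.
Finally, together with the visible shape, these determine p as stated.

3*x^2 - 2*x*y - 3*y^2 - x + 3*y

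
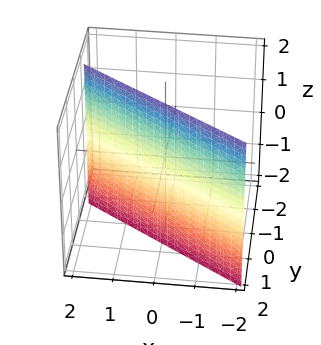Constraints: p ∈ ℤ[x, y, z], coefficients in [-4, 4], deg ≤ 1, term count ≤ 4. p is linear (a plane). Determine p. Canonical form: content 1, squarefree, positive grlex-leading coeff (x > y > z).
2*x + 3*y - 2

1. Degree: every cross-section is a straight line — this is a plane, so deg p = 1.
2. Reading off the gridlines: one x-axis crossing is at x = 1; no z-intercept at any integer in the box.
3. These observations pin down the coefficients.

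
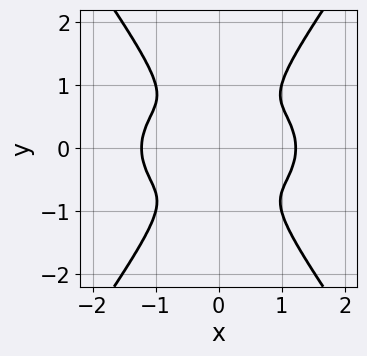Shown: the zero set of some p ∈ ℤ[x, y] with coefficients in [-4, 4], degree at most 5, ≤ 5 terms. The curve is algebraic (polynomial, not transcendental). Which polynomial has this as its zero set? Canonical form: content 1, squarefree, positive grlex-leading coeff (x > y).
2*x^4 + 3*x^2*y^2 - 2*y^4 - 3*x^2

1. Degree: a generic line meets the curve in up to 4 points, so deg p = 4.
2. Symmetries: mirror symmetry x ↦ −x ⇒ only even powers of x; the y ↦ −y reflection is a symmetry, so y appears only in even powers.
3. Fitting integer coefficients to these (and the overall shape) gives p.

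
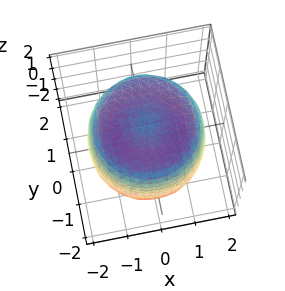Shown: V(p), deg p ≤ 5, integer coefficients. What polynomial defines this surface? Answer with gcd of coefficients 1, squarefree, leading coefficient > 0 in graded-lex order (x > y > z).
(a) deg p = 4. A generic line meets the surface in up to 4 points.
(b) By symmetry, the surface is invariant under rotation about z: p = q(x² + y², z).
(c) From the visible intercepts: a circular section at z = 1 has radius between 1 and 2.
(d) Putting this together gives p.

x^4 + 2*x^2*y^2 + y^4 - 2*x^2 - 2*y^2 + z^2 - 2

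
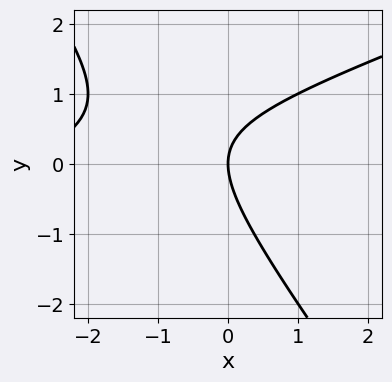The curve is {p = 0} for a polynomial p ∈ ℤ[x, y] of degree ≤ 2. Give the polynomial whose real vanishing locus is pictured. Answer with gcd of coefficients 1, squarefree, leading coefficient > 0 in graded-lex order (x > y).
x^2 - 2*x*y - 2*y^2 + 3*x

First, deg p = 2. A generic line meets the curve in up to 2 points.
Next, observable constraints: it crosses the y-axis at the gridline y = 0; one x-axis crossing is at x = 0.
Finally, these observations pin down the coefficients.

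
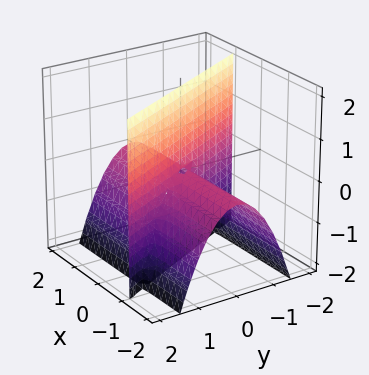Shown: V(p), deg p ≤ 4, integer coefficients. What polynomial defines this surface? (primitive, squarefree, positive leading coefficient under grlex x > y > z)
Degree: no degree-2 surface has this shape, so deg p = 3.
Checking where it meets the axes: every point of the z-axis in the box is on the surface; it crosses the y-axis at the gridline y = 0; the visible x-axis segment lies entirely on the surface.
Fitting integer coefficients to these (and the overall shape) gives p.

2*x*y^2 + y^3 + 2*x*z + y*z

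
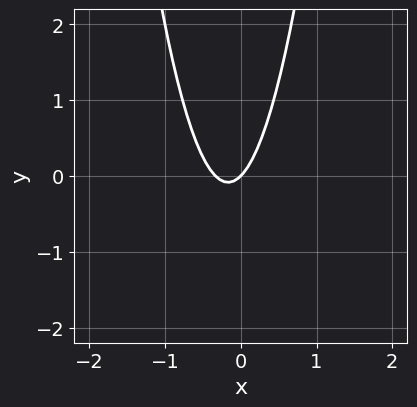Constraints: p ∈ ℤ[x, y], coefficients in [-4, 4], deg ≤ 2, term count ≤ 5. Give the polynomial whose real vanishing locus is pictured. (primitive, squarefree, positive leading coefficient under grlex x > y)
3*x^2 + x - y

The degree is 2 — a generic line meets the curve in up to 2 points.
From the axis intercepts and sections: one x-axis crossing is at x = 0; it meets the y-axis at y = 0 (among the integer gridlines).
The integer polynomial consistent with all of this is the stated p.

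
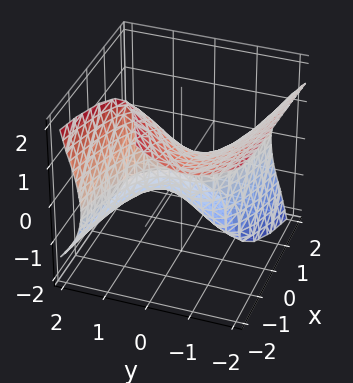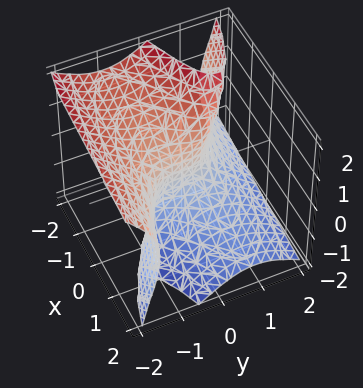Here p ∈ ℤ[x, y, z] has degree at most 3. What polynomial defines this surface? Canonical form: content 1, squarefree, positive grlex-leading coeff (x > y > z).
2*y^3 - 2*y*z^2 + z^3 + 3*x

(a) The degree is 3 — a generic line meets the surface in up to 3 points.
(b) From the visible intercepts: it meets the y-axis at y = 0 (among the integer gridlines); it crosses the z-axis at the gridline z = 0; it meets the x-axis at x = 0 (among the integer gridlines).
(c) Together with the visible shape, these determine p as stated.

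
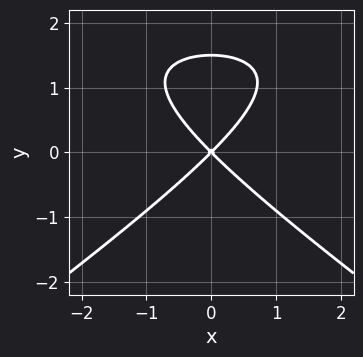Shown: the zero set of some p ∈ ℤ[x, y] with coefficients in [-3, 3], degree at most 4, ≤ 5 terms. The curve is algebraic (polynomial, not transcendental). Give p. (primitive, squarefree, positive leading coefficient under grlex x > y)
x^2*y - 2*y^3 - 3*x^2 + 3*y^2

Degree: no degree-2 curve has this shape, so deg p = 3.
Symmetries: mirror symmetry x ↦ −x ⇒ only even powers of x.
Against the integer gridlines: it crosses the x-axis at the gridline x = 0; it meets the y-axis at y = 0 (among the integer gridlines).
The integer polynomial consistent with all of this is the stated p.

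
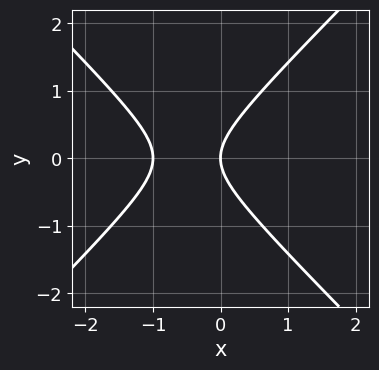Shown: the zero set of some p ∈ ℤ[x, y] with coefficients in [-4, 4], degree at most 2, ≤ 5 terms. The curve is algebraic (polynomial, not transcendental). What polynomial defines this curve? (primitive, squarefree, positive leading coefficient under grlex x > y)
x^2 - y^2 + x

deg p = 2. The shape is more complex than any degree-1 curve.
Symmetries: mirror symmetry y ↦ −y ⇒ only even powers of y.
From the axis intercepts and sections: among the integer gridlines, it crosses the x-axis at x ∈ {-1, 0}; it meets the y-axis at y = 0 (among the integer gridlines).
These observations pin down the coefficients.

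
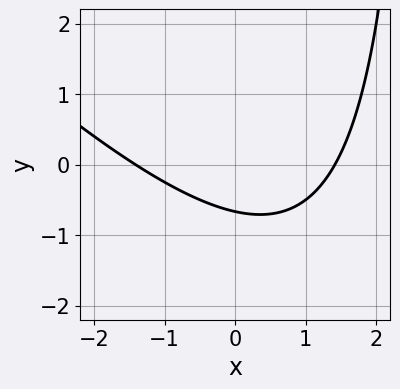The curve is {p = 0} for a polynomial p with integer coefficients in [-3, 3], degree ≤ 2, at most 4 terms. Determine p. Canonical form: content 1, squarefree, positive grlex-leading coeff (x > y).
1. deg p = 2. The shape is more complex than any degree-1 curve.
2. The integer polynomial consistent with all of this is the stated p.

x^2 + x*y - 3*y - 2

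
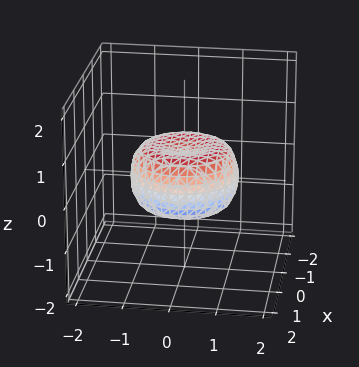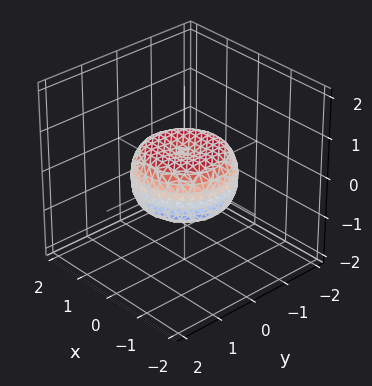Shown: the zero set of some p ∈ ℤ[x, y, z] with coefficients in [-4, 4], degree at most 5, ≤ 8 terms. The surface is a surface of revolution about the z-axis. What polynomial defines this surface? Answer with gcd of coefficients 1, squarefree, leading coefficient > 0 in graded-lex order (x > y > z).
2*x^4 + 4*x^2*y^2 + 2*y^4 - 2*x^2 - 2*y^2 + 3*z^2 - 1

(a) The degree is 4 — the shape is more complex than any degree-3 surface.
(b) Symmetries: rotational symmetry about the z-axis ⇒ p depends on x, y only through x² + y².
(c) From the visible intercepts: a circular section at z = 0 has radius between 1 and 2.
(d) These observations pin down the coefficients.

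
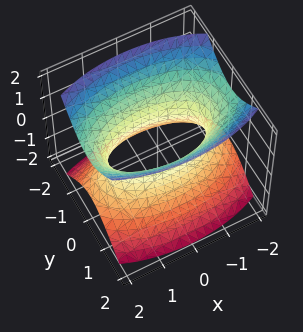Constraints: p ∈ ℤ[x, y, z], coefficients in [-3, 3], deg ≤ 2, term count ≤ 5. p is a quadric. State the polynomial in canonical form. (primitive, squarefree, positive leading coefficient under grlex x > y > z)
x^2 + 3*y^2 - 2*z^2 - 2

(a) deg p = 2.
(b) Symmetries: the z ↦ −z reflection is a symmetry, so z appears only in even powers; mirror symmetry x ↦ −x ⇒ only even powers of x; mirror symmetry y ↦ −y ⇒ only even powers of y.
(c) Reading off the gridlines: no z-intercept at any integer in the box.
(d) Matching integer coefficients to the picture gives p.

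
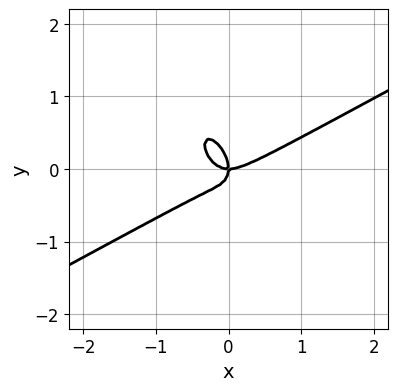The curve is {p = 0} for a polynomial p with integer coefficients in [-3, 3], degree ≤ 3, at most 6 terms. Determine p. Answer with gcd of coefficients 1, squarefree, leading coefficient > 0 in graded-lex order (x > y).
The degree is 3 — the shape is more complex than any degree-2 curve.
From the axis intercepts and sections: it crosses the x-axis at the gridline x = 0; it crosses the y-axis at the gridline y = 0.
Fitting integer coefficients to these (and the overall shape) gives p.

3*x^3 - 3*x^2*y - 3*x*y^2 - 3*y^3 - 2*x*y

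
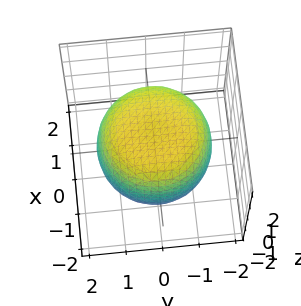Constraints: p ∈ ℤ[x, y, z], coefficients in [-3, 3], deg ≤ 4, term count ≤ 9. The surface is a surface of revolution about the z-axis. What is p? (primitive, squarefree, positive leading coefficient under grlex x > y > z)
x^4 + 2*x^2*y^2 + y^4 - x^2 - y^2 + 2*z^2 - 3

(a) Degree: no degree-3 surface has this shape, so deg p = 4.
(b) Symmetry: the surface is invariant under rotation about z: p = q(x² + y², z).
(c) Reading off the gridlines: a circular section at z = -1 has radius between 1 and 2.
(d) Putting this together gives p.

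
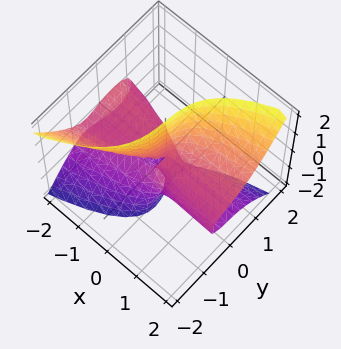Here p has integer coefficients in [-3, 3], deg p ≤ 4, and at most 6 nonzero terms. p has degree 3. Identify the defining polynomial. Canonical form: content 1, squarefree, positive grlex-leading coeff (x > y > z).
3*x*z^2 - 3*y^3 - x*y + 3*x*z - y*z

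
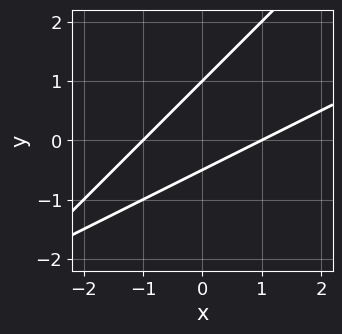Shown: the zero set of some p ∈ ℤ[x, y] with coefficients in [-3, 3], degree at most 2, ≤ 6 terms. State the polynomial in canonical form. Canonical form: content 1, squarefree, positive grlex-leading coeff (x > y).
x^2 - 3*x*y + 2*y^2 - y - 1

(a) The degree is 2 — a generic line meets the curve in up to 2 points.
(b) Observable constraints: the x-axis gridline crossings are at x ∈ {-1, 1}; it meets the y-axis at y = 1 (among the integer gridlines).
(c) The integer polynomial consistent with all of this is the stated p.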